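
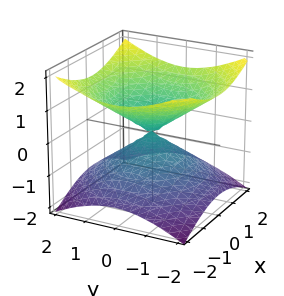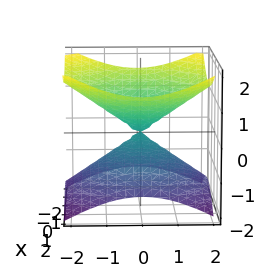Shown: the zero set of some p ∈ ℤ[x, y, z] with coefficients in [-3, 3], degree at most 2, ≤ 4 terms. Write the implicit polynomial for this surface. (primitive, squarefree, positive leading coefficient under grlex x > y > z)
deg p = 2. A double cone through the origin; a quadric.
Symmetries: mirror symmetry z ↦ −z ⇒ only even powers of z; the surface is invariant under rotation about z: p = q(x² + y², z).
Observable constraints: it crosses the z-axis at the gridline z = 0; it crosses the x-axis at the gridline x = 0.
Putting this together gives p.

x^2 + y^2 - 2*z^2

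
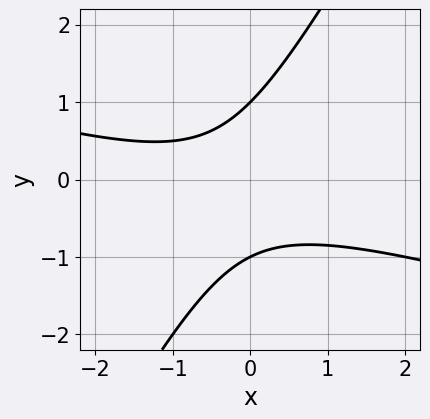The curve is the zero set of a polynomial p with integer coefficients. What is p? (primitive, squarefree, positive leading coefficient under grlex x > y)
x^2 + 3*x*y - 2*y^2 + x + 2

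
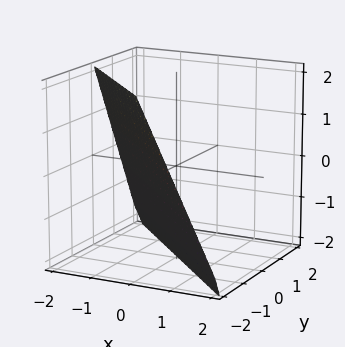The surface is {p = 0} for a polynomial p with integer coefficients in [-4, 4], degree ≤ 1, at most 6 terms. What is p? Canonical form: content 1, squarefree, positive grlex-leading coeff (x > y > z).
2*x + 2*y + z + 2

(a) The degree is 1 — every cross-section is a straight line — this is a plane.
(b) From the axis intercepts and sections: one z-axis crossing is at z = -2; it meets the y-axis at y = -1 (among the integer gridlines); one x-axis crossing is at x = -1.
(c) Together with the visible shape, these determine p as stated.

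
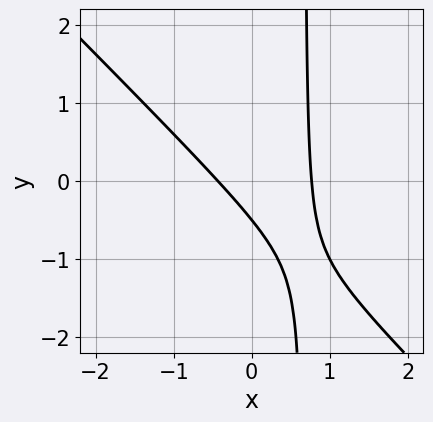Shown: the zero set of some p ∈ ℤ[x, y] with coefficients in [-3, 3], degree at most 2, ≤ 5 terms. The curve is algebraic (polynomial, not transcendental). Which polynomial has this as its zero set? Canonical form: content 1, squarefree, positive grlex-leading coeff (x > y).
3*x^2 + 3*x*y - x - 2*y - 1

First, deg p = 2. No degree-1 curve has this shape.
Finally, matching integer coefficients to the picture gives p.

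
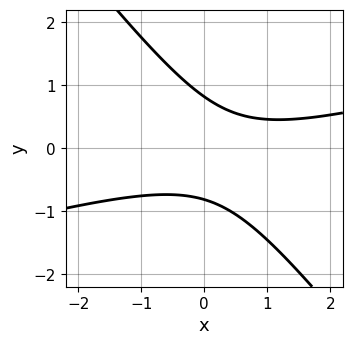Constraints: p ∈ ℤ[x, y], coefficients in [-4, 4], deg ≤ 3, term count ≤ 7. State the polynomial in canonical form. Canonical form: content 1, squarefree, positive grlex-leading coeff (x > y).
x^2 - 3*x*y - 3*y^2 - x + 2

deg p = 2. No degree-1 curve has this shape.
Checking where it meets the axes: the curve avoids every integer x-axis point in the box.
The integer polynomial consistent with all of this is the stated p.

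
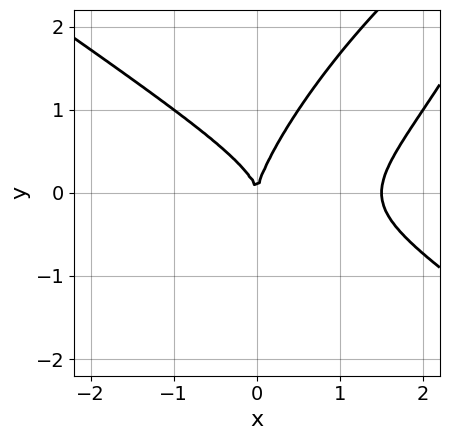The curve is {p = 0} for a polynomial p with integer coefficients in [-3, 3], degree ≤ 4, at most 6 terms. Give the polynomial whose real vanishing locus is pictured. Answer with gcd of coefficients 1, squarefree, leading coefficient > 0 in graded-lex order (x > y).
Degree: no degree-2 curve has this shape, so deg p = 3.
From the visible intercepts: one x-axis crossing is at x = 0; it meets the y-axis at y = 0 (among the integer gridlines).
Putting this together gives p.

2*x^3 - 3*x*y^2 + 2*y^3 - 3*x^2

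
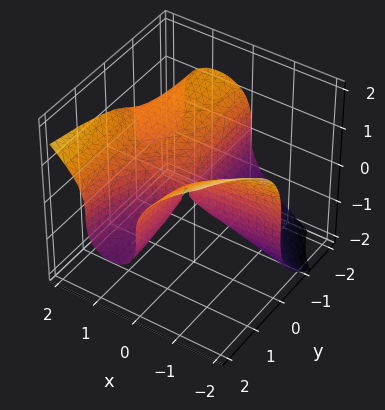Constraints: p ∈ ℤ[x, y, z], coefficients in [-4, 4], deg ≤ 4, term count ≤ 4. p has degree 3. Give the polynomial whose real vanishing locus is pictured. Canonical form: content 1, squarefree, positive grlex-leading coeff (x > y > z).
deg p = 3. A generic line meets the surface in up to 3 points.
From the axis intercepts and sections: every point of the y-axis in the box is on the surface; it meets the z-axis at z = 0 (among the integer gridlines).
Matching integer coefficients to the picture gives p.

2*x^2*y - 2*z^3 - 3*x*y + x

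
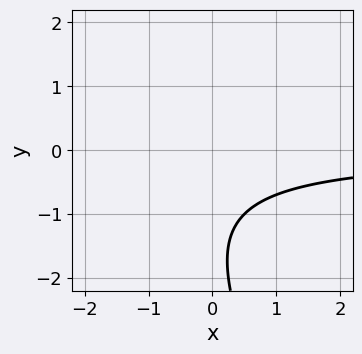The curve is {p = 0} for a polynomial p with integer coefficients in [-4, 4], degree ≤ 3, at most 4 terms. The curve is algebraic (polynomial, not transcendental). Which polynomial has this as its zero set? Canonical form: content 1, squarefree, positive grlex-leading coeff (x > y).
(a) The degree is 2 — no degree-1 curve has this shape.
(b) From the visible intercepts: no y-intercept at any integer in the box; no x-intercept at any integer in the box.
(c) Solving for integer coefficients yields p as stated.

2*x*y + y^2 + 3*y + 3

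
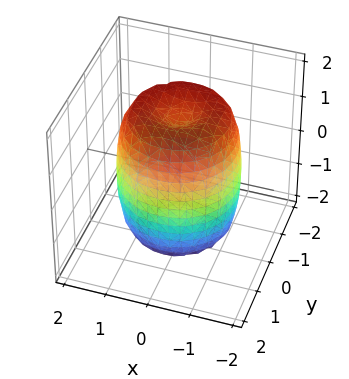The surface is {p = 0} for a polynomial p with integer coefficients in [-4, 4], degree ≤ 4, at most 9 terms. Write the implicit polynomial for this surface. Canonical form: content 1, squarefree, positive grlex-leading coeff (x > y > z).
2*x^4 + 4*x^2*y^2 + 2*y^4 - 3*x^2 - 3*y^2 + z^2 - 2

First, degree: a generic line meets the surface in up to 4 points, so deg p = 4.
Then, symmetries: rotational symmetry about the z-axis ⇒ p depends on x, y only through x² + y².
Then, reading off the gridlines: a circular section at z = 0 has radius between 1 and 2.
Finally, putting this together gives p.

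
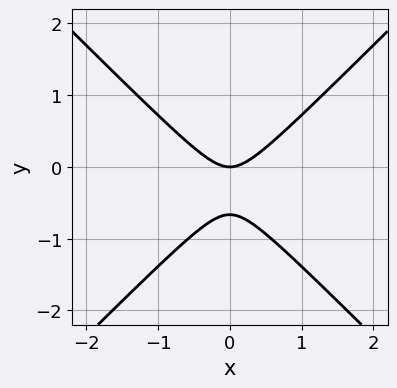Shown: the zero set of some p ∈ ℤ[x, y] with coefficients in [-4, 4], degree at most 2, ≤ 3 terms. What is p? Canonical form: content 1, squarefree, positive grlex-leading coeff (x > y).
1. Degree: the shape is more complex than any degree-1 curve, so deg p = 2.
2. Symmetries: the x ↦ −x reflection is a symmetry, so x appears only in even powers.
3. From the visible intercepts: it crosses the y-axis at the gridline y = 0; it meets the x-axis at x = 0 (among the integer gridlines).
4. Assembling these constraints gives the stated polynomial.

3*x^2 - 3*y^2 - 2*y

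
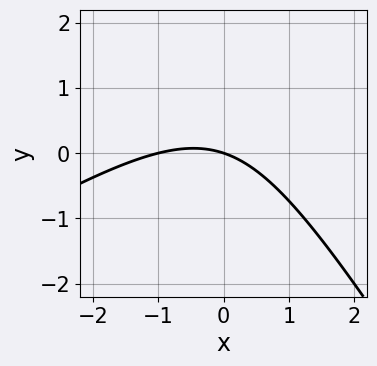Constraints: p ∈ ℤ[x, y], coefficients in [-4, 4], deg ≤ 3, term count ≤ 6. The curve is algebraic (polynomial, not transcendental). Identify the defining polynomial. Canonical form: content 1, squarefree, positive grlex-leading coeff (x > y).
1. Degree: no degree-1 curve has this shape, so deg p = 2.
2. From the visible intercepts: among the integer gridlines, it crosses the x-axis at x ∈ {-1, 0}; one y-axis crossing is at y = 0.
3. Together with the visible shape, these determine p as stated.

x^2 - x*y - y^2 + x + 3*y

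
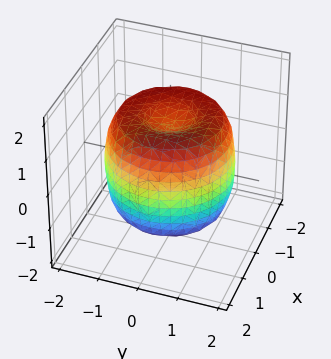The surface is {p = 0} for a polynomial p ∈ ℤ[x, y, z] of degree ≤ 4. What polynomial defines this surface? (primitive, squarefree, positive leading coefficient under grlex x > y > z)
1. Degree: the shape is more complex than any degree-3 surface, so deg p = 4.
2. Symmetry: every cross-section ⟂ z is a circle, so x, y appear only via x² + y².
3. Against the integer gridlines: a circular section at z = 1 has radius between 1 and 2; the z-axis gridline crossings are at z ∈ {-1, 1}.
4. Solving for integer coefficients yields p as stated.

x^4 + 2*x^2*y^2 + y^4 - 2*x^2 - 2*y^2 + z^2 - 1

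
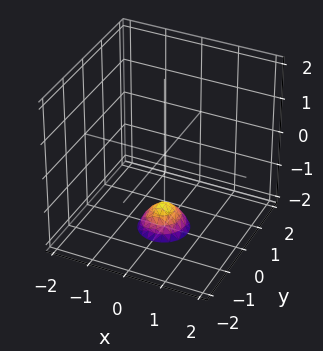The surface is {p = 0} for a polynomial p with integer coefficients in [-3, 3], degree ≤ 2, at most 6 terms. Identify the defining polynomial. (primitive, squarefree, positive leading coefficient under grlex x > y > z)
3*x^2 + 3*y^2 + 2*z + 3

(a) deg p = 2.
(b) By symmetry, the surface is invariant under rotation about z: p = q(x² + y², z).
(c) Observable constraints: no x-intercept at any integer in the box; a circular section at z = -2 has radius between 0 and 1; it misses every integer gridline on the y-axis.
(d) Matching integer coefficients to the picture gives p.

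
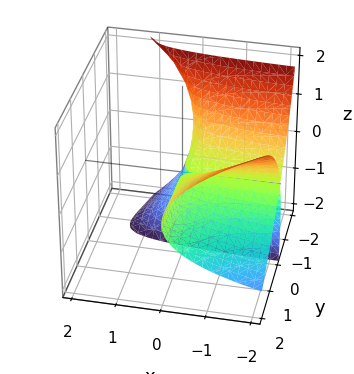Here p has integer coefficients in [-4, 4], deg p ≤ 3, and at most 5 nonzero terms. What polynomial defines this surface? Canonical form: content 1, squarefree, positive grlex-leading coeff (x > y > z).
3*x*y^2 + 2*x*y*z + 3*y*z^2 + z^3 + 3*z^2

(a) The degree is 3 — no degree-2 surface has this shape.
(b) Checking where it meets the axes: the visible x-axis segment lies entirely on the surface; every point of the y-axis in the box is on the surface.
(c) The integer polynomial consistent with all of this is the stated p.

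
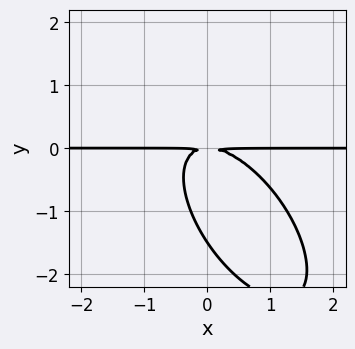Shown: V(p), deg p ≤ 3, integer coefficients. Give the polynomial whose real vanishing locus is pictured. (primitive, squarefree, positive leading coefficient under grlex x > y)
3*x^2*y + 3*x*y^2 + 2*y^3 + 3*y^2

First, degree: the shape is more complex than any degree-2 curve, so deg p = 3.
Then, from the axis intercepts and sections: every point of the x-axis in the box is on the curve.
Finally, putting this together gives p.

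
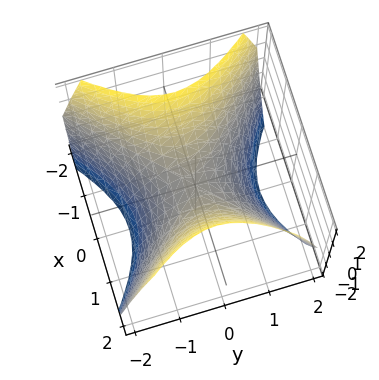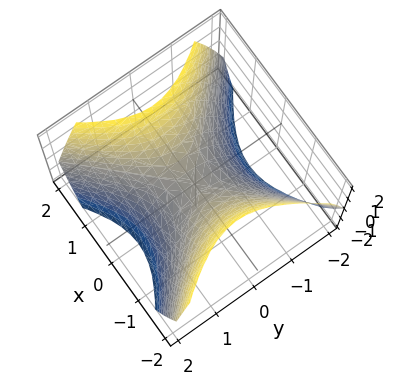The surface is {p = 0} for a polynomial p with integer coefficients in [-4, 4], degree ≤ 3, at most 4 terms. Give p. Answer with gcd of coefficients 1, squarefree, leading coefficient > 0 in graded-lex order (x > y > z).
deg p = 2. A hyperbolic paraboloid; a quadric.
Symmetries: the x ↦ −x reflection is a symmetry, so x appears only in even powers; the y ↦ −y reflection is a symmetry, so y appears only in even powers.
Against the integer gridlines: it meets the x-axis at x = 0 (among the integer gridlines); it meets the y-axis at y = 0 (among the integer gridlines); it meets the z-axis at z = 0 (among the integer gridlines).
Assembling these constraints gives the stated polynomial.

x^2 - y^2 - z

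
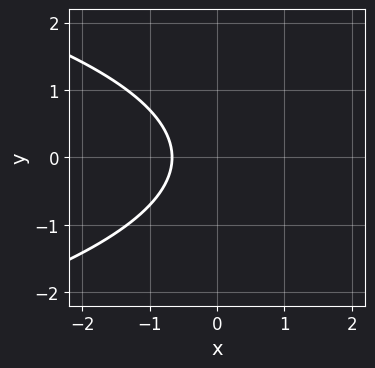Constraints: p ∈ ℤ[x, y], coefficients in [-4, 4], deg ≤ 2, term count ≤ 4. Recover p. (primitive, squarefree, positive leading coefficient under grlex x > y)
(a) Degree: the shape is more complex than any degree-1 curve, so deg p = 2.
(b) Symmetries: the y ↦ −y reflection is a symmetry, so y appears only in even powers.
(c) From the axis intercepts and sections: no y-intercept at any integer in the box.
(d) The integer polynomial consistent with all of this is the stated p.

2*y^2 + 3*x + 2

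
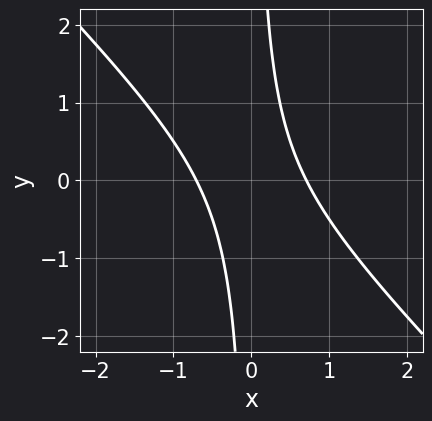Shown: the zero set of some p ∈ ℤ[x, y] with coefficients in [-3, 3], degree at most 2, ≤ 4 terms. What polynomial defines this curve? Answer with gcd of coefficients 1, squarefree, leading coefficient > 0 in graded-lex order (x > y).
2*x^2 + 2*x*y - 1

1. deg p = 2.
2. Against the integer gridlines: it misses every integer gridline on the y-axis.
3. Solving for integer coefficients yields p as stated.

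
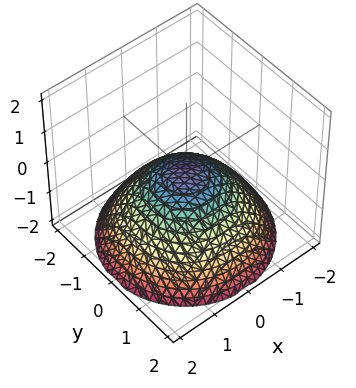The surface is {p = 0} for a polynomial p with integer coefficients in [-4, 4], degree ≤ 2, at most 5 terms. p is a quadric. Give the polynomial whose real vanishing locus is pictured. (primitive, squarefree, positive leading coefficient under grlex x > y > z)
1. Degree: a single bowl opening along one axis; a quadric, so deg p = 2.
2. By symmetry, the surface is invariant under rotation about z: p = q(x² + y², z).
3. Checking where it meets the axes: it meets the y-axis at y = 0 (among the integer gridlines); one z-axis crossing is at z = 0; a circular section at z = -1 has radius between 1 and 2; it crosses the x-axis at the gridline x = 0.
4. Assembling these constraints gives the stated polynomial.

x^2 + y^2 + 2*z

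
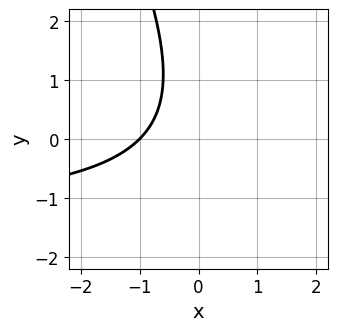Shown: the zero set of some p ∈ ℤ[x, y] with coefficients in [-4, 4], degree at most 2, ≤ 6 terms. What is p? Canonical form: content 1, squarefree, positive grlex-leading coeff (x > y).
Degree: a generic line meets the curve in up to 2 points, so deg p = 2.
Observable constraints: one x-axis crossing is at x = -1; the curve avoids every integer y-axis point in the box.
Solving for integer coefficients yields p as stated.

2*x*y + y^2 + 3*x - y + 3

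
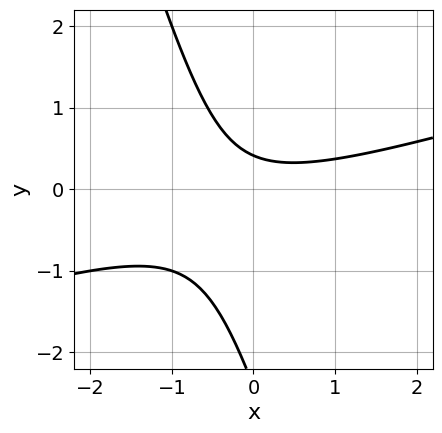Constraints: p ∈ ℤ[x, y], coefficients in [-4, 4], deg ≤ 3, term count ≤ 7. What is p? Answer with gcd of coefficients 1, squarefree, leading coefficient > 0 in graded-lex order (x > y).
1. The degree is 2 — no degree-1 curve has this shape.
2. From the axis intercepts and sections: it misses every integer gridline on the x-axis.
3. These observations pin down the coefficients.

x^2 - 3*x*y - y^2 - 2*y + 1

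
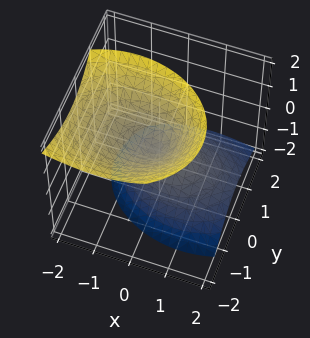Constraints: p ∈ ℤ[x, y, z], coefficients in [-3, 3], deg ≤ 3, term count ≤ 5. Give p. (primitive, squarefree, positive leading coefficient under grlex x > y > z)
2*x^2 + 2*x*z + 3*y^2 + 2*y*z - 2*z^2

(a) I count 2 distinct pieces.
(b) Degree: the shape is more complex than any degree-1 surface, so deg p = 2.
(c) From the visible intercepts: it crosses the x-axis at the gridline x = 0; one z-axis crossing is at z = 0.
(d) Solving for integer coefficients yields p as stated.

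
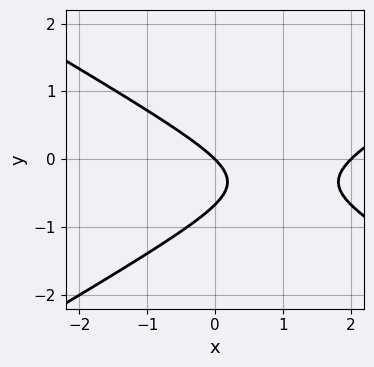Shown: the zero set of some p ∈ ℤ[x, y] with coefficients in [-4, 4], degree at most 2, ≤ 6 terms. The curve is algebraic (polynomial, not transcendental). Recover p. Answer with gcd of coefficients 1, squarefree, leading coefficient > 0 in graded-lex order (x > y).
x^2 - 3*y^2 - 2*x - 2*y

1. Degree: the shape is more complex than any degree-1 curve, so deg p = 2.
2. From the axis intercepts and sections: one y-axis crossing is at y = 0; the x-axis gridline crossings are at x ∈ {0, 2}.
3. Fitting integer coefficients to these (and the overall shape) gives p.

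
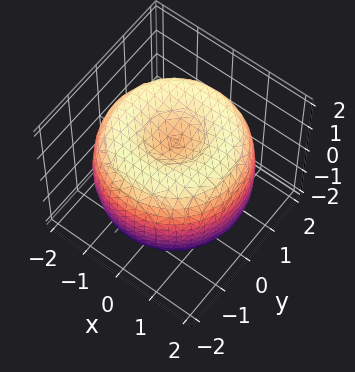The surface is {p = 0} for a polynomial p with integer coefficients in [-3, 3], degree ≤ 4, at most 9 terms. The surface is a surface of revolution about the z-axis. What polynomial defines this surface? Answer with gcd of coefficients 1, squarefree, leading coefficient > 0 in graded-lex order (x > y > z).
x^4 + 2*x^2*y^2 + y^4 - 3*x^2 - 3*y^2 + 2*z^2 - 2

The degree is 4 — a generic line meets the surface in up to 4 points.
By symmetry, the surface is invariant under rotation about z: p = q(x² + y², z).
Against the integer gridlines: the z-axis gridline crossings are at z ∈ {-1, 1}; a circular section at z = 0 has radius between 1 and 2.
Solving for integer coefficients yields p as stated.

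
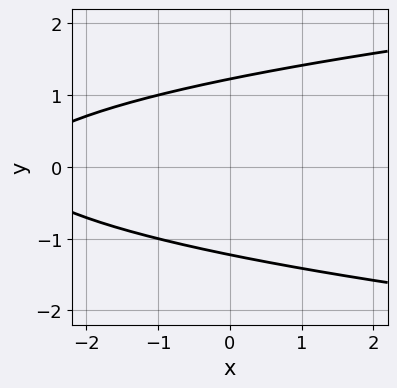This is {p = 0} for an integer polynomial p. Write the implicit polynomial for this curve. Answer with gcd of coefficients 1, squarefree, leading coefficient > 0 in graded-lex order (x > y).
(a) deg p = 2. No degree-1 curve has this shape.
(b) Symmetries: the y ↦ −y reflection is a symmetry, so y appears only in even powers.
(c) Observable constraints: the curve avoids every integer x-axis point in the box.
(d) Solving for integer coefficients yields p as stated.

2*y^2 - x - 3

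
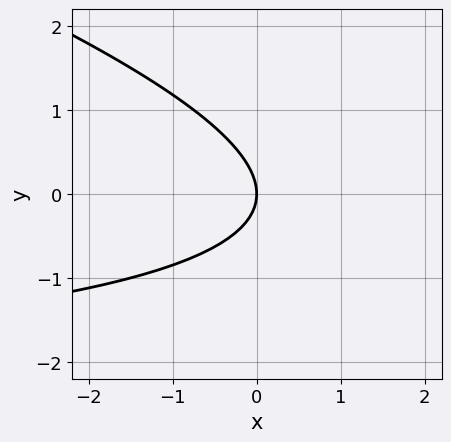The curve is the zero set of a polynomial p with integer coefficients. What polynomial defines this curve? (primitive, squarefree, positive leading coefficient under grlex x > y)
(a) deg p = 2. The shape is more complex than any degree-1 curve.
(b) Observable constraints: it meets the x-axis at x = 0 (among the integer gridlines); it crosses the y-axis at the gridline y = 0.
(c) The integer polynomial consistent with all of this is the stated p.

x*y + 3*y^2 + 3*x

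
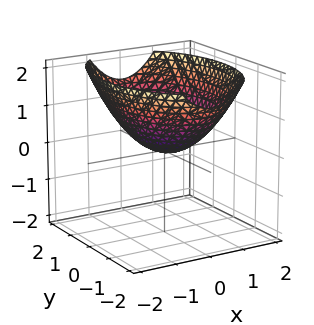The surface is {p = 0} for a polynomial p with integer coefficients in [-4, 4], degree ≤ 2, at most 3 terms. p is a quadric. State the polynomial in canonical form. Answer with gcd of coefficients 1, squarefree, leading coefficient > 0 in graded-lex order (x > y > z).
2*x^2 + y^2 - 3*z

Degree: a single bowl opening along one axis; a quadric, so deg p = 2.
Symmetries: the x ↦ −x reflection is a symmetry, so x appears only in even powers; mirror symmetry y ↦ −y ⇒ only even powers of y.
Observable constraints: one z-axis crossing is at z = 0; it meets the y-axis at y = 0 (among the integer gridlines); it meets the x-axis at x = 0 (among the integer gridlines).
Putting this together gives p.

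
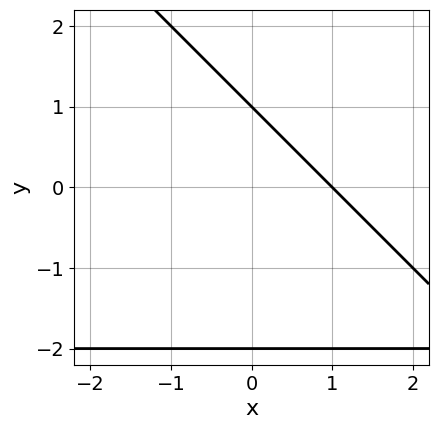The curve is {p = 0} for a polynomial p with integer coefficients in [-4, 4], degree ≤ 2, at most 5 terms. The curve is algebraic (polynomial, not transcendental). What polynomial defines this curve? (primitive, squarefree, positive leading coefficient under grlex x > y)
x*y + y^2 + 2*x + y - 2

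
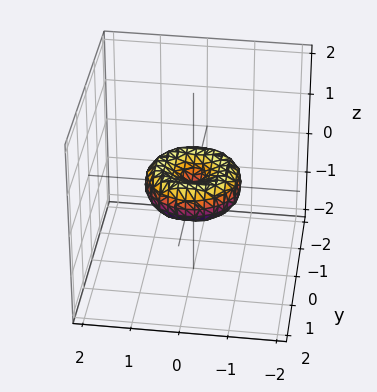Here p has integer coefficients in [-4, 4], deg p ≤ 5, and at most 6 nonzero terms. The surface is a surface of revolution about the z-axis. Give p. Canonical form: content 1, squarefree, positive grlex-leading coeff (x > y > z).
2*x^4 + 4*x^2*y^2 + 2*y^4 - 2*x^2 - 2*y^2 + 3*z^2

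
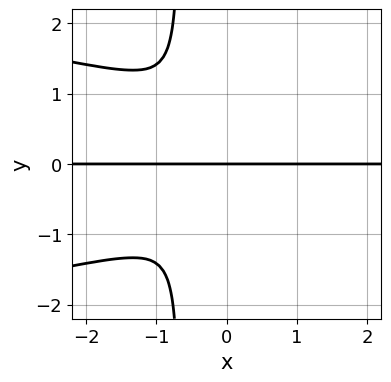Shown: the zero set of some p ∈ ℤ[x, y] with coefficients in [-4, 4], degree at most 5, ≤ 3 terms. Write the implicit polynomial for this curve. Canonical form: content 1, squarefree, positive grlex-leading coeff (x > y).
3*x*y^3 + 2*x^2*y + 2*y^3

First, degree: a generic line meets the curve in up to 4 points, so deg p = 4.
Next, against the integer gridlines: every point of the x-axis in the box is on the curve; one y-axis crossing is at y = 0.
Finally, the integer polynomial consistent with all of this is the stated p.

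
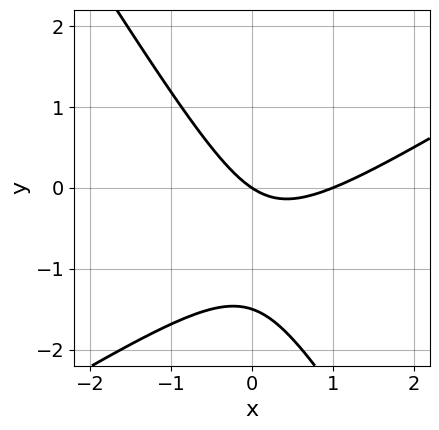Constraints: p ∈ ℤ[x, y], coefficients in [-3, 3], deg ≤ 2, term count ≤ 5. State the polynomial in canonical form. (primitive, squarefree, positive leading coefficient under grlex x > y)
2*x^2 - 2*x*y - 2*y^2 - 2*x - 3*y

(a) deg p = 2. A generic line meets the curve in up to 2 points.
(b) Reading off the gridlines: among the integer gridlines, it crosses the x-axis at x ∈ {0, 1}; one y-axis crossing is at y = 0.
(c) Matching integer coefficients to the picture gives p.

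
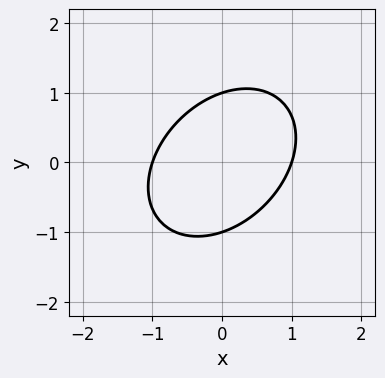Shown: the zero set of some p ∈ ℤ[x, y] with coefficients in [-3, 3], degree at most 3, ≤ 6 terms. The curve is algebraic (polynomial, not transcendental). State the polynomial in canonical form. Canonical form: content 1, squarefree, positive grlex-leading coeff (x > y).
3*x^2 - 2*x*y + 3*y^2 - 3

First, the degree is 2 — a generic line meets the curve in up to 2 points.
Next, observable constraints: among the integer gridlines, it crosses the x-axis at x ∈ {-1, 1}; among the integer gridlines, it crosses the y-axis at y ∈ {-1, 1}.
Finally, together with the visible shape, these determine p as stated.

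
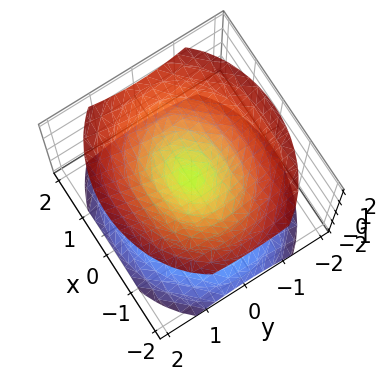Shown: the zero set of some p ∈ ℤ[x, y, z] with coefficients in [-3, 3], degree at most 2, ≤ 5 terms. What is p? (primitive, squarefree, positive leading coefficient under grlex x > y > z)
The picture has 2 separate pieces. They look like related sheets of one shape, so recover p as a whole.
deg p = 2. Two nappes meeting at a single point; a quadric.
Symmetries: the x ↦ −x reflection is a symmetry, so x appears only in even powers; the z ↦ −z reflection is a symmetry, so z appears only in even powers; mirror symmetry y ↦ −y ⇒ only even powers of y.
Observable constraints: it crosses the z-axis at the gridline z = 0; it meets the x-axis at x = 0 (among the integer gridlines).
Matching integer coefficients to the picture gives p.

2*x^2 + 3*y^2 - 3*z^2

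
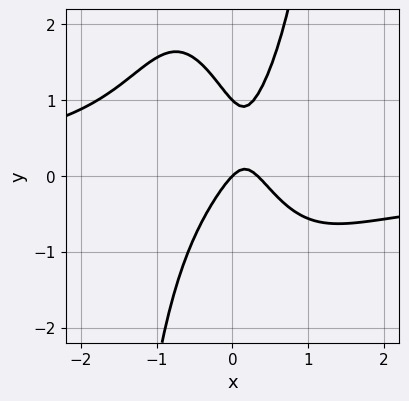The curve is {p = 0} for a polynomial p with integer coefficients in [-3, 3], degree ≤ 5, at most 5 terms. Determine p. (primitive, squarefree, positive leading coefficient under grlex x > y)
deg p = 4.
Checking where it meets the axes: one x-axis crossing is at x = 0; among the integer gridlines, it crosses the y-axis at y ∈ {0, 1}.
Together with the visible shape, these determine p as stated.

2*x^3*y + 3*x^2 - y^2 - x + y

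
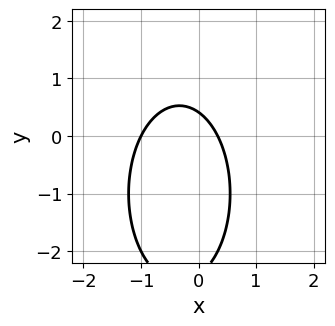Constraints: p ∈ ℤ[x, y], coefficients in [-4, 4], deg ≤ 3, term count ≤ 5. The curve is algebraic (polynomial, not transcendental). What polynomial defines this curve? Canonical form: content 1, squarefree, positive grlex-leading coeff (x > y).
3*x^2 + y^2 + 2*x + 2*y - 1

1. deg p = 2.
2. Observable constraints: it crosses the x-axis at the gridline x = -1.
3. Together with the visible shape, these determine p as stated.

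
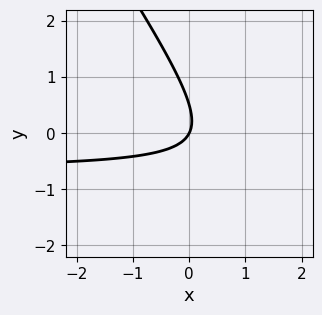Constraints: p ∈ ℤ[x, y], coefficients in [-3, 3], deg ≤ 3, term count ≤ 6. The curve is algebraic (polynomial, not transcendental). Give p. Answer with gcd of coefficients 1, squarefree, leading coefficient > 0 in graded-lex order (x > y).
3*x*y + 2*y^2 + 2*x - y

First, deg p = 2. No degree-1 curve has this shape.
Next, from the visible intercepts: one x-axis crossing is at x = 0; one y-axis crossing is at y = 0.
Finally, the integer polynomial consistent with all of this is the stated p.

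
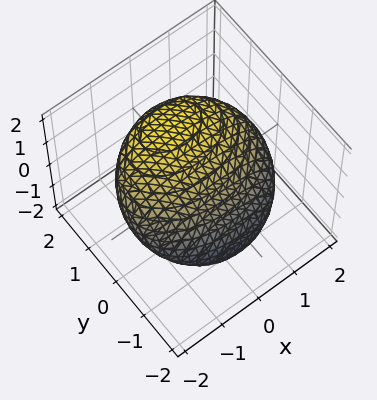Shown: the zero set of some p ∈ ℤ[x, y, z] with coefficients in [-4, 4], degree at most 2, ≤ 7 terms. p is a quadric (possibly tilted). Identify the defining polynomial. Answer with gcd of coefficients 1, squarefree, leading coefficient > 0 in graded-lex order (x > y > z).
x^2 + 2*y^2 - 3*y*z + 3*z^2 - 3

The degree is 2 — no degree-1 surface has this shape.
Reading off the gridlines: among the integer gridlines, it crosses the z-axis at z ∈ {-1, 1}.
Matching integer coefficients to the picture gives p.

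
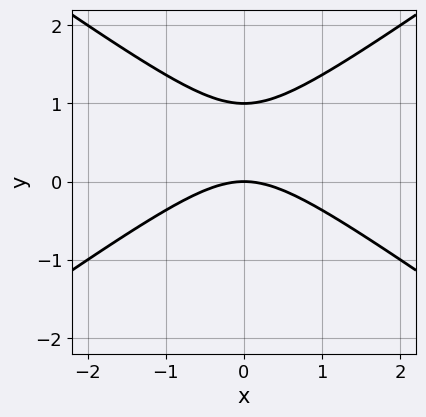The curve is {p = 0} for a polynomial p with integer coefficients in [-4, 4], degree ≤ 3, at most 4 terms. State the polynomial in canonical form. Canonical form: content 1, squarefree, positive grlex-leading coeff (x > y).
Degree: the shape is more complex than any degree-1 curve, so deg p = 2.
Symmetries: the x ↦ −x reflection is a symmetry, so x appears only in even powers.
From the visible intercepts: one x-axis crossing is at x = 0; the y-axis gridline crossings are at y ∈ {0, 1}.
Solving for integer coefficients yields p as stated.

x^2 - 2*y^2 + 2*y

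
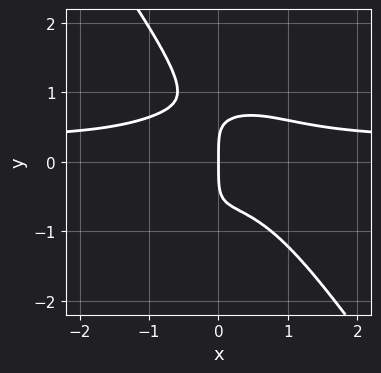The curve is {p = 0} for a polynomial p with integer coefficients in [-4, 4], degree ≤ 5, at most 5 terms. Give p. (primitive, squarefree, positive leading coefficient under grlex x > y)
3*x^3*y + y^4 - x^3 + 3*x*y^2 - 2*x

(a) The degree is 4 — a generic line meets the curve in up to 4 points.
(b) Reading off the gridlines: one x-axis crossing is at x = 0; it meets the y-axis at y = 0 (among the integer gridlines).
(c) Fitting integer coefficients to these (and the overall shape) gives p.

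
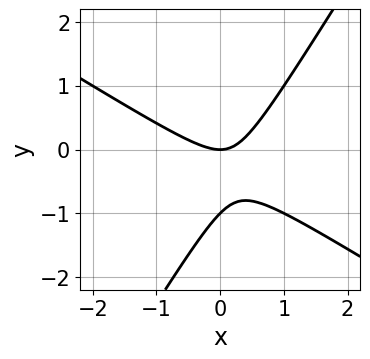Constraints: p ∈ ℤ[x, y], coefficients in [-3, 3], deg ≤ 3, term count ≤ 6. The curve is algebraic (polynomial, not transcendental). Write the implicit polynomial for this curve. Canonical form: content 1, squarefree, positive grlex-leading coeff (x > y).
Degree: no degree-1 curve has this shape, so deg p = 2.
Observable constraints: one x-axis crossing is at x = 0; the y-axis gridline crossings are at y ∈ {-1, 0}.
Together with the visible shape, these determine p as stated.

x^2 + x*y - y^2 - y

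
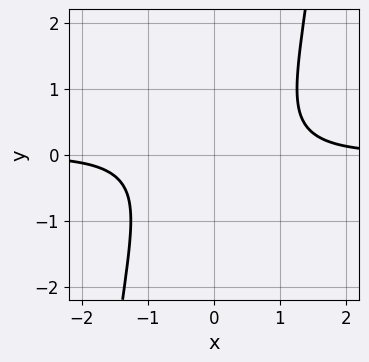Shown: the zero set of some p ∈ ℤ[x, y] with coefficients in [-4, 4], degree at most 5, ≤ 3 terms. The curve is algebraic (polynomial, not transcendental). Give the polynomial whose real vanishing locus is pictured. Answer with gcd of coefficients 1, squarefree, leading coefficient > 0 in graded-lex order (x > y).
Degree: the shape is more complex than any degree-3 curve, so deg p = 4.
Checking where it meets the axes: no x-intercept at any integer in the box; it misses every integer gridline on the y-axis.
Matching integer coefficients to the picture gives p.

x^3*y - y^2 - 1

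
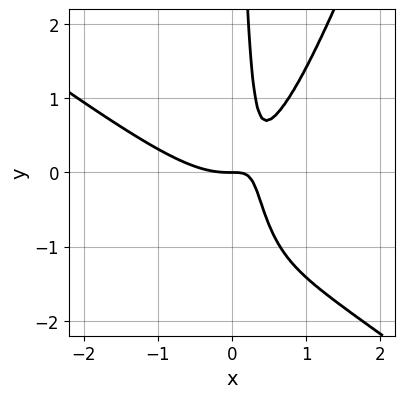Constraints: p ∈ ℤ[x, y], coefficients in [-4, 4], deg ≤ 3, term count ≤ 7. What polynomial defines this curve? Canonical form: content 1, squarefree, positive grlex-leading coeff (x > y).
First, degree: no degree-2 curve has this shape, so deg p = 3.
Then, against the integer gridlines: it crosses the x-axis at the gridline x = 0; it crosses the y-axis at the gridline y = 0.
Finally, the integer polynomial consistent with all of this is the stated p.

2*x^3 + 2*x^2*y - x*y^2 - 3*x*y + y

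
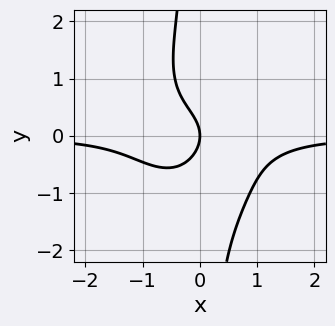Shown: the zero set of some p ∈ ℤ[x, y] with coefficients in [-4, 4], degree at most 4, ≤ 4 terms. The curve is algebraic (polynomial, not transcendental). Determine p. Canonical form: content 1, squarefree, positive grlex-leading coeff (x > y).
3*x^3*y + 2*x*y^3 + 2*y^2 + 2*x

1. Degree: the shape is more complex than any degree-3 curve, so deg p = 4.
2. From the visible intercepts: it crosses the y-axis at the gridline y = 0; it meets the x-axis at x = 0 (among the integer gridlines).
3. Solving for integer coefficients yields p as stated.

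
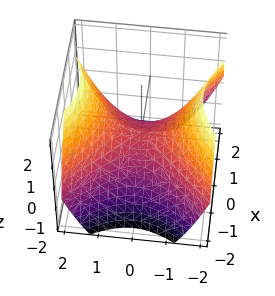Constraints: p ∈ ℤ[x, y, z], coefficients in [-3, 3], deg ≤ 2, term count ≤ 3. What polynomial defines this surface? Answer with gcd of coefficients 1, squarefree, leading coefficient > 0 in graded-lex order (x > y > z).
2*x^2 - 2*y^2 + 3*z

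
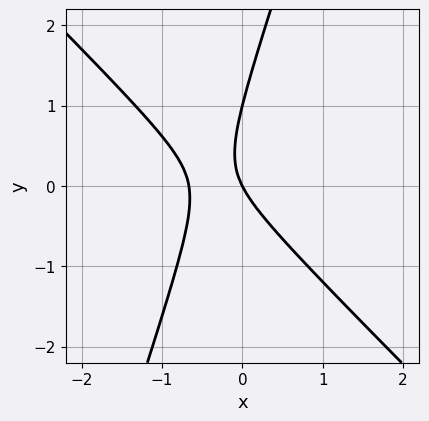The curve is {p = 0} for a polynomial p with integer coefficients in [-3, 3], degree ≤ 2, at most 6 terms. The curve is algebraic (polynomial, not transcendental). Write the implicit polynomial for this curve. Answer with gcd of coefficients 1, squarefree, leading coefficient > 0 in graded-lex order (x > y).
Degree: a generic line meets the curve in up to 2 points, so deg p = 2.
Observable constraints: the y-axis gridline crossings are at y ∈ {0, 1}; it meets the x-axis at x = 0 (among the integer gridlines).
The integer polynomial consistent with all of this is the stated p.

3*x^2 + 2*x*y - y^2 + 2*x + y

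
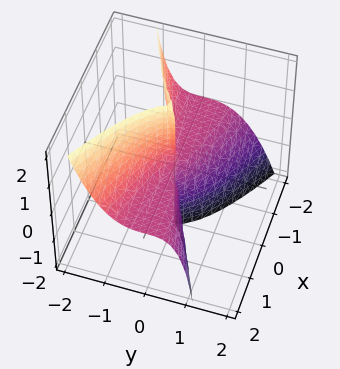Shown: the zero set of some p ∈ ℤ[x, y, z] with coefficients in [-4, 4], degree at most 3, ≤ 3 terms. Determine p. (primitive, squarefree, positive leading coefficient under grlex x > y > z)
x^2*z - x*y*z + 3*y^3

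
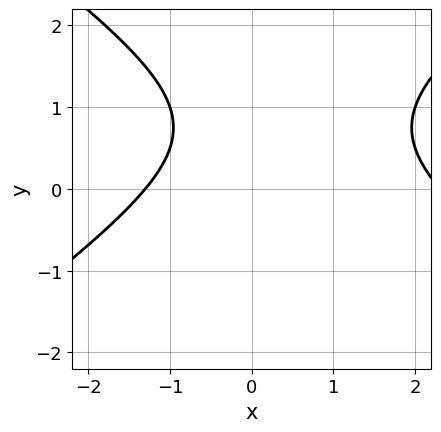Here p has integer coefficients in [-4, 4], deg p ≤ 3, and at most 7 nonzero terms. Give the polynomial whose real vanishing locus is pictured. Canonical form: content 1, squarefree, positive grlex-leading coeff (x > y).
x^2 - 2*y^2 - x + 3*y - 3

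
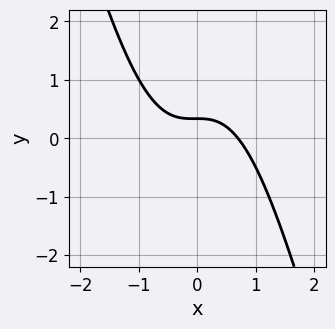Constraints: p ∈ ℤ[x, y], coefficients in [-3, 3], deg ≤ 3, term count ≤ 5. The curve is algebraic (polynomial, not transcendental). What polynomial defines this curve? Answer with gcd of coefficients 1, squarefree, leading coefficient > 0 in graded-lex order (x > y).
3*x^3 + x^2*y + 3*y - 1

1. deg p = 3.
2. Putting this together gives p.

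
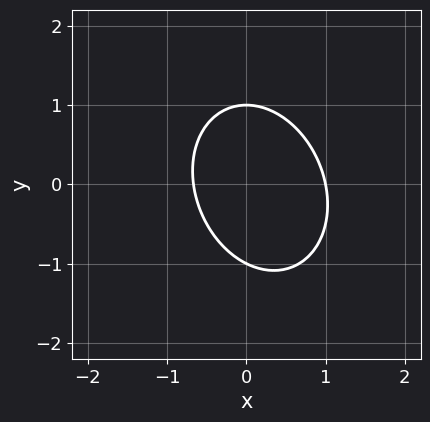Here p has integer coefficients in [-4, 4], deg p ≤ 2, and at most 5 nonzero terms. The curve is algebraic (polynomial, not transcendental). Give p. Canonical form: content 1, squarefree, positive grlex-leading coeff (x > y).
3*x^2 + x*y + 2*y^2 - x - 2

First, the degree is 2 — the shape is more complex than any degree-1 curve.
Next, from the axis intercepts and sections: it meets the x-axis at x = 1 (among the integer gridlines); among the integer gridlines, it crosses the y-axis at y ∈ {-1, 1}.
Finally, these observations pin down the coefficients.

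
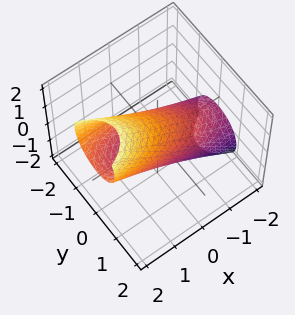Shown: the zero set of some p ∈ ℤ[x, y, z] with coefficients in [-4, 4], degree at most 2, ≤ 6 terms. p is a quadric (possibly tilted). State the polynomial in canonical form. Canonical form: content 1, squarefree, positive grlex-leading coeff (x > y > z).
The degree is 2 — the shape is more complex than any degree-1 surface.
From the visible intercepts: the z-axis gridline crossings are at z ∈ {-1, 1}.
Fitting integer coefficients to these (and the overall shape) gives p.

x^2 - 3*x*z + 3*y^2 + 2*z^2 - 2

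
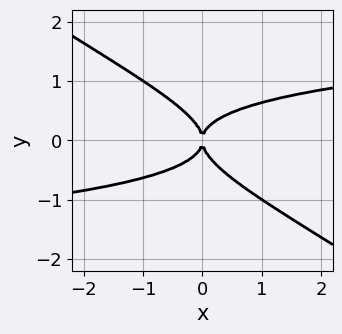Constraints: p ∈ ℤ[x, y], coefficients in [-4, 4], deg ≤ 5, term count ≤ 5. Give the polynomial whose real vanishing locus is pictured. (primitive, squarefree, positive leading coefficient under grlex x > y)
2*x*y^3 + 3*y^4 - x^2

1. The degree is 4 — a generic line meets the curve in up to 4 points.
2. Reading off the gridlines: one x-axis crossing is at x = 0; it crosses the y-axis at the gridline y = 0.
3. Fitting integer coefficients to these (and the overall shape) gives p.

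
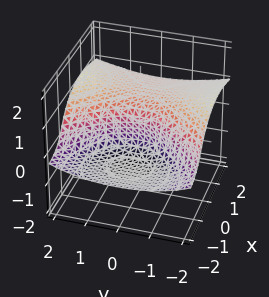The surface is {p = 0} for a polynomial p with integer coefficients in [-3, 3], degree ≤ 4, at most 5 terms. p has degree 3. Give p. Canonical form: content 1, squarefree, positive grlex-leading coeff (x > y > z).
First, deg p = 3.
Then, observable constraints: one z-axis crossing is at z = 0; it meets the x-axis at x = 0 (among the integer gridlines).
Finally, fitting integer coefficients to these (and the overall shape) gives p.

2*x^2*z + 3*z^3 - y^2 - 3*x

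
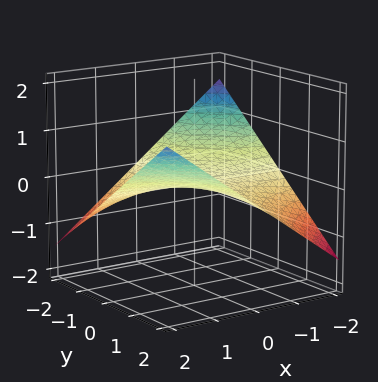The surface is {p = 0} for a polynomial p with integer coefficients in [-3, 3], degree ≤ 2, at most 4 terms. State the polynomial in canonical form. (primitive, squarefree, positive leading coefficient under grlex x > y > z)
(a) Degree: a saddle surface; a quadric, so deg p = 2.
(b) From the axis intercepts and sections: the visible x-axis segment lies entirely on the surface; it crosses the z-axis at the gridline z = 0; the visible y-axis segment lies entirely on the surface.
(c) Matching integer coefficients to the picture gives p.

x*y - 3*z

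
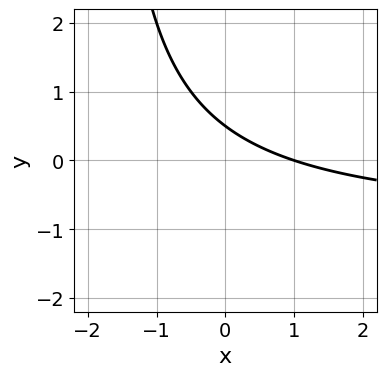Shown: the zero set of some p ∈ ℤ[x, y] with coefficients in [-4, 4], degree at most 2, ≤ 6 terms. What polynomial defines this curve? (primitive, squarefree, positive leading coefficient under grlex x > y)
The degree is 2 — no degree-1 curve has this shape.
Reading off the gridlines: it meets the x-axis at x = 1 (among the integer gridlines).
These observations pin down the coefficients.

x*y + x + 2*y - 1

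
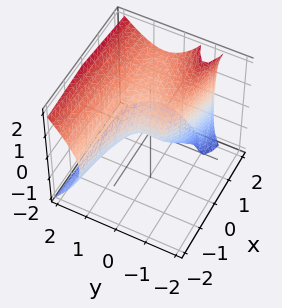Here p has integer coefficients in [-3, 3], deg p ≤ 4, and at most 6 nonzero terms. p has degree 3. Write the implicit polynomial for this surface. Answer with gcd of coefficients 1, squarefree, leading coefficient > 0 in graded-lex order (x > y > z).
(a) deg p = 3.
(b) Against the integer gridlines: it meets the y-axis at y = 0 (among the integer gridlines); one z-axis crossing is at z = 0; one x-axis crossing is at x = 0.
(c) Matching integer coefficients to the picture gives p.

3*y^3 - 2*y*z^2 - 2*z^2 + 2*x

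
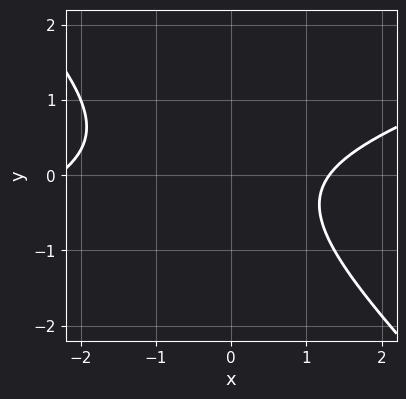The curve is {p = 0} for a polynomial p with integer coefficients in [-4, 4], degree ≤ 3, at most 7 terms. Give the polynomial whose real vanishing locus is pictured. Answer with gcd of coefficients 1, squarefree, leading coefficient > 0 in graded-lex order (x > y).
x^2 - 2*x*y - 3*y^2 + x - 3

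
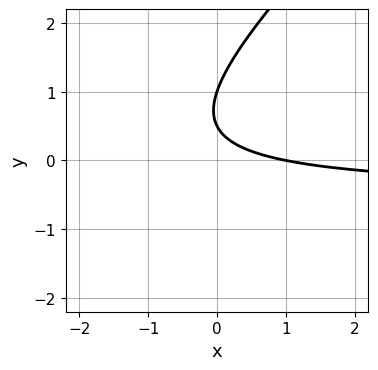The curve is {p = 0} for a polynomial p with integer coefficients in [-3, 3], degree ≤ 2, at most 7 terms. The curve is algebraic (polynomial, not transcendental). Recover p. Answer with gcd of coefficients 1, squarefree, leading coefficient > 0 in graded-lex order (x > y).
2*x*y - 2*y^2 + x + 3*y - 1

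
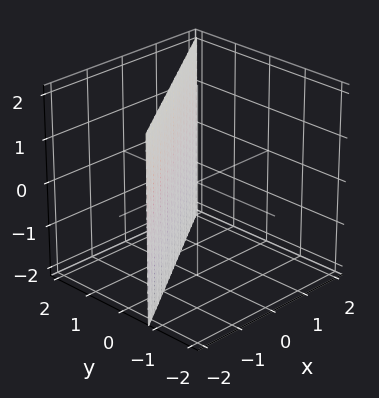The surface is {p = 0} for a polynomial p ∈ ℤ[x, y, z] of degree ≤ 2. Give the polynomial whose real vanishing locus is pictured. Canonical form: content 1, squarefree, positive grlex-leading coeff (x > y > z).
2*x - 3*y + 2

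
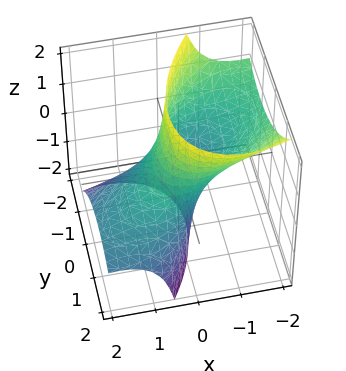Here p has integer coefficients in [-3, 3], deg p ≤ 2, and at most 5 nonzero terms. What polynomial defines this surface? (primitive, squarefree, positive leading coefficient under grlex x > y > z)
deg p = 2.
From the axis intercepts and sections: the x-axis gridline crossings are at x ∈ {-1, 1}; the y-axis gridline crossings are at y ∈ {-1, 1}.
These observations pin down the coefficients.

x^2 - x*y + 2*x*z + y^2 - 1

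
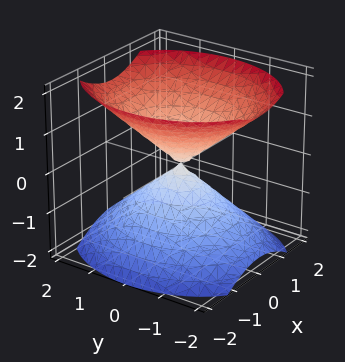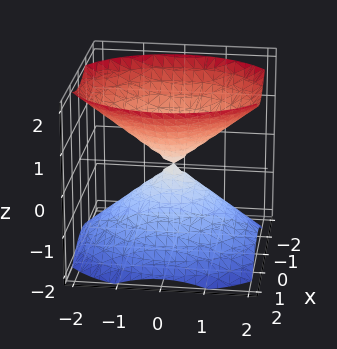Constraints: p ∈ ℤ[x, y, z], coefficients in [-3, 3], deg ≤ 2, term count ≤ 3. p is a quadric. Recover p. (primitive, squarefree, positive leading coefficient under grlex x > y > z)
3*x^2 + 2*y^2 - 3*z^2

First, there are 2 components. Treating them together as one polynomial.
Then, the degree is 2 — two nappes meeting at a single point; a quadric.
Then, symmetries: mirror symmetry z ↦ −z ⇒ only even powers of z; the x ↦ −x reflection is a symmetry, so x appears only in even powers; it's symmetric under y → −y, forcing even powers of y.
Then, observable constraints: it crosses the x-axis at the gridline x = 0; it crosses the y-axis at the gridline y = 0.
Finally, fitting integer coefficients to these (and the overall shape) gives p.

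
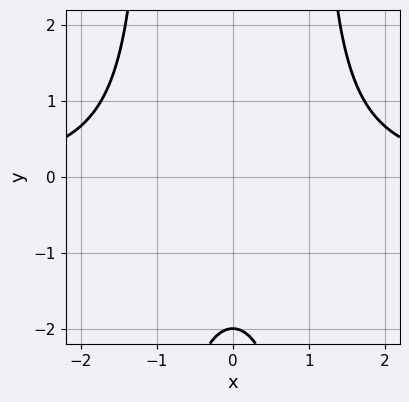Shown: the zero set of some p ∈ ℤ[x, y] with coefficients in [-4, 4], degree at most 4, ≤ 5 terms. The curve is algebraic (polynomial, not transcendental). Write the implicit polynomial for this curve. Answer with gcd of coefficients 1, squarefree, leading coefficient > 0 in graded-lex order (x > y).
1. The degree is 3 — no degree-2 curve has this shape.
2. Symmetries: mirror symmetry x ↦ −x ⇒ only even powers of x.
3. Reading off the gridlines: it misses every integer gridline on the x-axis; it crosses the y-axis at the gridline y = -2.
4. Matching integer coefficients to the picture gives p.

x^2*y - y - 2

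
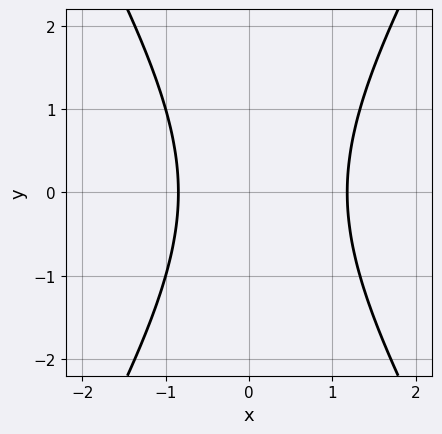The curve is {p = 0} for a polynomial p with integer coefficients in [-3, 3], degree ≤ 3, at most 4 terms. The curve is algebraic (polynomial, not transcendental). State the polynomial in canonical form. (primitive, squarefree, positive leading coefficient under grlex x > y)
3*x^2 - y^2 - x - 3

The degree is 2 — the shape is more complex than any degree-1 curve.
Symmetries: it's symmetric under y → −y, forcing even powers of y.
From the axis intercepts and sections: no y-intercept at any integer in the box.
Putting this together gives p.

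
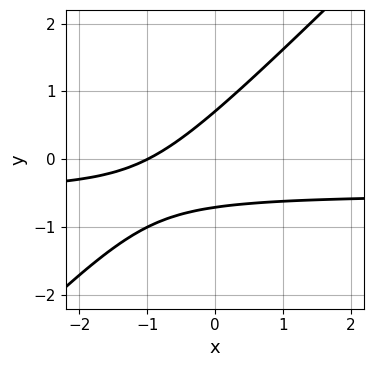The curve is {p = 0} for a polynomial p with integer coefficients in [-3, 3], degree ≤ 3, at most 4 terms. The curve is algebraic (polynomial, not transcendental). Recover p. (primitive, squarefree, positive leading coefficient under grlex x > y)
2*x*y - 2*y^2 + x + 1

1. Degree: the shape is more complex than any degree-1 curve, so deg p = 2.
2. Against the integer gridlines: one x-axis crossing is at x = -1.
3. Assembling these constraints gives the stated polynomial.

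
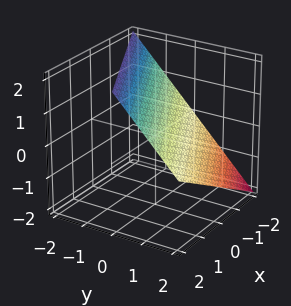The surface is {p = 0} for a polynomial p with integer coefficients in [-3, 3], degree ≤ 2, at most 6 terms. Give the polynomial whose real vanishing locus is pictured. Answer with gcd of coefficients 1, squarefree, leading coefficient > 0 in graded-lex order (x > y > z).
x - 2*y - 2*z + 2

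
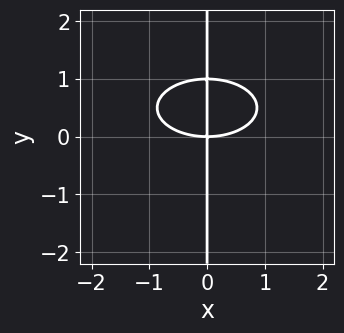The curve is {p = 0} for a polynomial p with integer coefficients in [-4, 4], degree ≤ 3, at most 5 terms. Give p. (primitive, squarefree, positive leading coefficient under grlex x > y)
x^3 + 3*x*y^2 - 3*x*y

The degree is 3 — the shape is more complex than any degree-2 curve.
From the visible intercepts: it crosses the x-axis at the gridline x = 0; every point of the y-axis in the box is on the curve.
These observations pin down the coefficients.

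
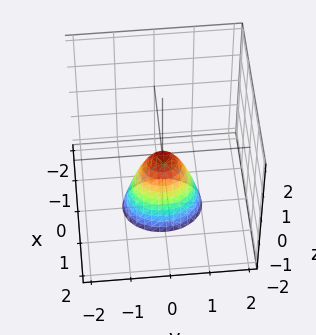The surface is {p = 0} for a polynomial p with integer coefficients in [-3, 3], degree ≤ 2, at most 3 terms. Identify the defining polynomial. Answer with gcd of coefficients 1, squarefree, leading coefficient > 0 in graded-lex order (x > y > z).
1. Degree: a single bowl opening along one axis; a quadric, so deg p = 2.
2. Symmetries: mirror symmetry y ↦ −y ⇒ only even powers of y; mirror symmetry x ↦ −x ⇒ only even powers of x.
3. Checking where it meets the axes: it crosses the y-axis at the gridline y = 0; it crosses the x-axis at the gridline x = 0; it meets the z-axis at z = 0 (among the integer gridlines).
4. Assembling these constraints gives the stated polynomial.

3*x^2 + 2*y^2 + z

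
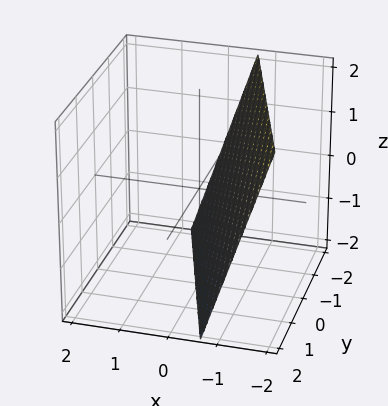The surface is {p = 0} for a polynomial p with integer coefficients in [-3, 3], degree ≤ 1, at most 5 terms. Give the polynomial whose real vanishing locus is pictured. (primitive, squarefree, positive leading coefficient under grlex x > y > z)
3*x + y + z + 2

Degree: every cross-section is a straight line — this is a plane, so deg p = 1.
From the axis intercepts and sections: one y-axis crossing is at y = -2; it meets the z-axis at z = -2 (among the integer gridlines).
Fitting integer coefficients to these (and the overall shape) gives p.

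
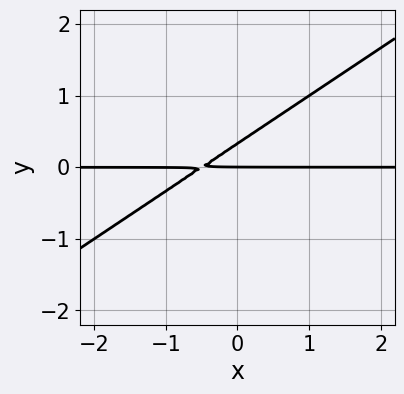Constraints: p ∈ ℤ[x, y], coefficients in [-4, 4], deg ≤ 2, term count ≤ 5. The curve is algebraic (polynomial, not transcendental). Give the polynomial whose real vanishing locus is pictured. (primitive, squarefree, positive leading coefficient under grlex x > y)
(a) The degree is 2 — the shape is more complex than any degree-1 curve.
(b) Against the integer gridlines: every point of the x-axis in the box is on the curve; it meets the y-axis at y = 0 (among the integer gridlines).
(c) Putting this together gives p.

2*x*y - 3*y^2 + y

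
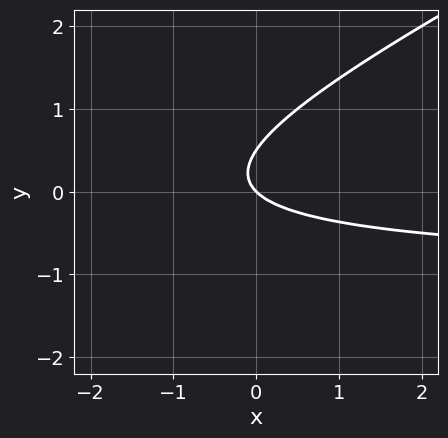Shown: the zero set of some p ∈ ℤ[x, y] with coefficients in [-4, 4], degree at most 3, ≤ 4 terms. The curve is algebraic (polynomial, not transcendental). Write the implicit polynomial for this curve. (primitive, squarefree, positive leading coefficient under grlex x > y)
x*y - 2*y^2 + x + y

1. The degree is 2 — the shape is more complex than any degree-1 curve.
2. From the axis intercepts and sections: it meets the x-axis at x = 0 (among the integer gridlines); one y-axis crossing is at y = 0.
3. Assembling these constraints gives the stated polynomial.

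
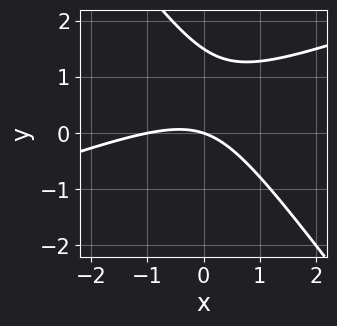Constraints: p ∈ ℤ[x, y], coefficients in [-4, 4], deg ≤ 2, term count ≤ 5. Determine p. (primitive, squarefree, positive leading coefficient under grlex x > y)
x^2 - 2*x*y - 2*y^2 + x + 3*y

Degree: the shape is more complex than any degree-1 curve, so deg p = 2.
Checking where it meets the axes: it meets the y-axis at y = 0 (among the integer gridlines); among the integer gridlines, it crosses the x-axis at x ∈ {-1, 0}.
Fitting integer coefficients to these (and the overall shape) gives p.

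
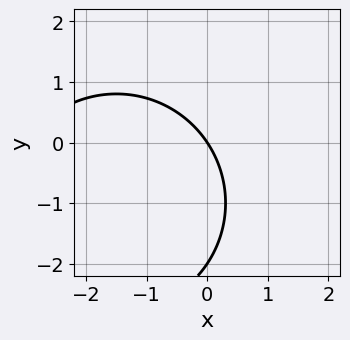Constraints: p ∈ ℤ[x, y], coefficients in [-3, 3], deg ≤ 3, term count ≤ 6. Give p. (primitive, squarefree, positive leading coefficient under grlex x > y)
x^2 + y^2 + 3*x + 2*y

1. The degree is 2 — a generic line meets the curve in up to 2 points.
2. Reading off the gridlines: it crosses the x-axis at the gridline x = 0; the y-axis gridline crossings are at y ∈ {-2, 0}.
3. The integer polynomial consistent with all of this is the stated p.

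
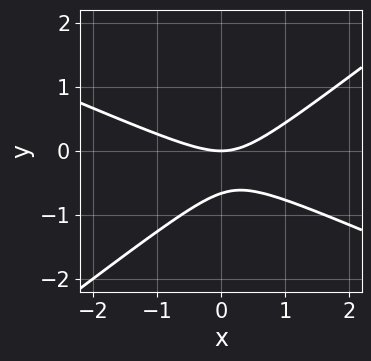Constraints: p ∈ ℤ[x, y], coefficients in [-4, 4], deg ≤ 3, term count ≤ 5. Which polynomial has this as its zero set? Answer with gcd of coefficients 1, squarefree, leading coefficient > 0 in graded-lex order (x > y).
x^2 + x*y - 3*y^2 - 2*y

First, deg p = 2. The shape is more complex than any degree-1 curve.
Then, checking where it meets the axes: one x-axis crossing is at x = 0; it meets the y-axis at y = 0 (among the integer gridlines).
Finally, fitting integer coefficients to these (and the overall shape) gives p.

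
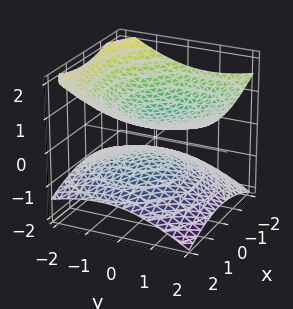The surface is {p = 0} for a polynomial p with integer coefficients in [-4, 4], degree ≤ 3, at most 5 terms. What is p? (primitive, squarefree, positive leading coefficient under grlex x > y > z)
I count 2 distinct pieces. They look like related sheets of one shape, so recover p as a whole.
The degree is 2 — the shape is more complex than any degree-1 surface.
Checking where it meets the axes: no x-intercept at any integer in the box; it misses every integer gridline on the y-axis.
Solving for integer coefficients yields p as stated.

x^2 + y^2 - y*z - 3*z^2 + 1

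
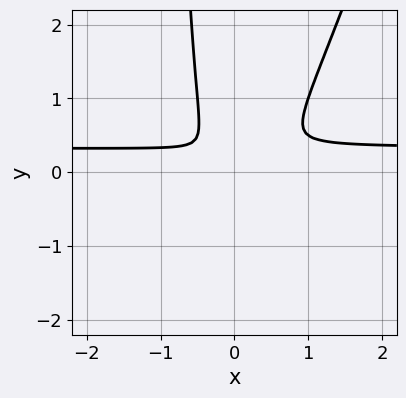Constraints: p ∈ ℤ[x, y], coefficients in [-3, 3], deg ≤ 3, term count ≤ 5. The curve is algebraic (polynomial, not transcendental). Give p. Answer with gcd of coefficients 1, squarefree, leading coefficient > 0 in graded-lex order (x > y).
3*x^2*y - x*y^2 - x^2 - y^2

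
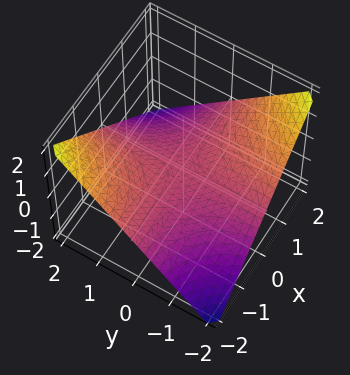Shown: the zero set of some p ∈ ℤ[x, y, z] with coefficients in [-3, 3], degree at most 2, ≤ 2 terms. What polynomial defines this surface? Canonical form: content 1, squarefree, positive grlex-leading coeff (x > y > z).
First, the degree is 2 — a saddle surface; a quadric.
Next, from the axis intercepts and sections: it crosses the z-axis at the gridline z = 0; every point of the x-axis in the box is on the surface; the visible y-axis segment lies entirely on the surface.
Finally, assembling these constraints gives the stated polynomial.

x*y + 2*z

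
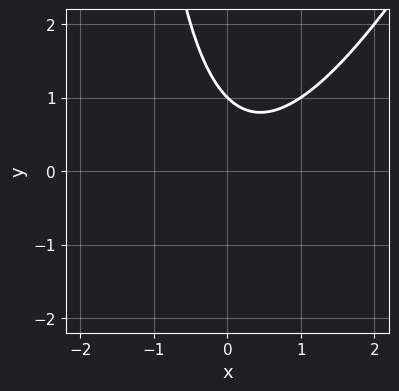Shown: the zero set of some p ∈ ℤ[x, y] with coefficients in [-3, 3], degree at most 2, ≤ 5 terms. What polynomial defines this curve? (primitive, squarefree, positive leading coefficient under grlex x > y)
Degree: no degree-1 curve has this shape, so deg p = 2.
Against the integer gridlines: it crosses the y-axis at the gridline y = 1; it misses every integer gridline on the x-axis.
Putting this together gives p.

2*x^2 - x*y - x - 2*y + 2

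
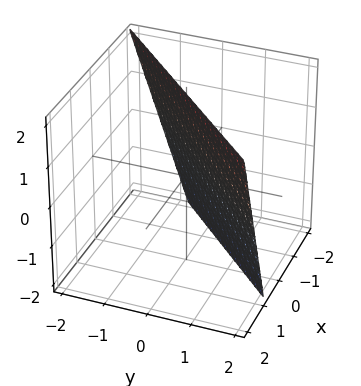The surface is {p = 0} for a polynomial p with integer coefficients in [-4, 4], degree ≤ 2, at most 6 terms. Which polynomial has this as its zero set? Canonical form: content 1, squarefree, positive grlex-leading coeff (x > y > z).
3*x - 3*y - z + 2

(a) deg p = 1. Every cross-section is a straight line — this is a plane.
(b) Reading off the gridlines: it meets the z-axis at z = 2 (among the integer gridlines).
(c) Matching integer coefficients to the picture gives p.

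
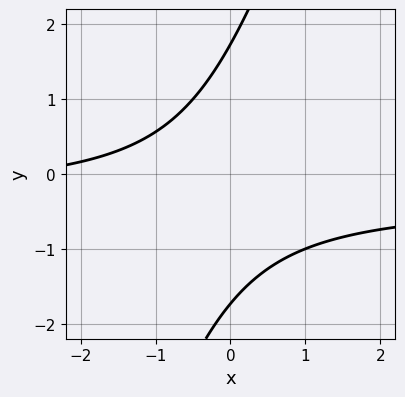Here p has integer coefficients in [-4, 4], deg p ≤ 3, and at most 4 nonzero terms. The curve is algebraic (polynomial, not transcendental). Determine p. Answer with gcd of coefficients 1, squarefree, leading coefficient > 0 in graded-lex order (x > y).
3*x*y - y^2 + x + 3

The degree is 2 — no degree-1 curve has this shape.
Checking where it meets the axes: it misses every integer gridline on the x-axis.
Solving for integer coefficients yields p as stated.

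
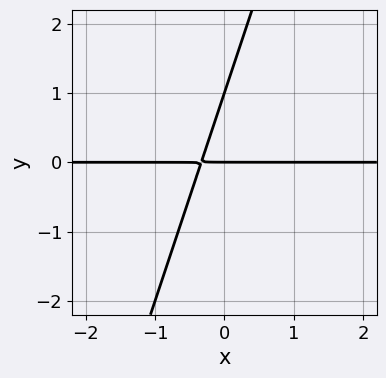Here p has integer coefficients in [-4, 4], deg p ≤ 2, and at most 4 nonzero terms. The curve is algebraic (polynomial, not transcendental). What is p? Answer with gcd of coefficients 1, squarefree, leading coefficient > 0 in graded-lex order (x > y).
First, degree: a generic line meets the curve in up to 2 points, so deg p = 2.
Then, checking where it meets the axes: the y-axis gridline crossings are at y ∈ {0, 1}; every point of the x-axis in the box is on the curve.
Finally, matching integer coefficients to the picture gives p.

3*x*y - y^2 + y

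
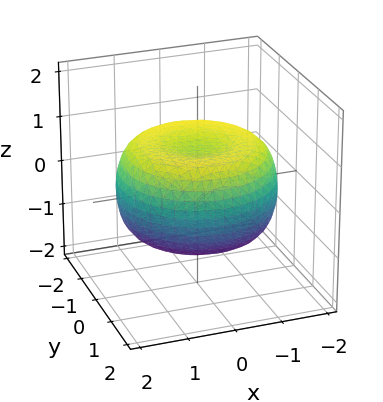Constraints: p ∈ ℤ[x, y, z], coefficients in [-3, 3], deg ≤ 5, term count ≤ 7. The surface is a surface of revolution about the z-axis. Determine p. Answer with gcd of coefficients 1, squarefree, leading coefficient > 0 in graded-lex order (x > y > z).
(a) Degree: no degree-3 surface has this shape, so deg p = 4.
(b) Symmetries: the z-axis is an axis of rotation, so x and y enter only as x² + y².
(c) Reading off the gridlines: a circular section at z = 1 has radius exactly 1.
(d) Matching integer coefficients to the picture gives p.

x^4 + 2*x^2*y^2 + y^4 - 2*x^2 - 2*y^2 + 3*z^2 - 2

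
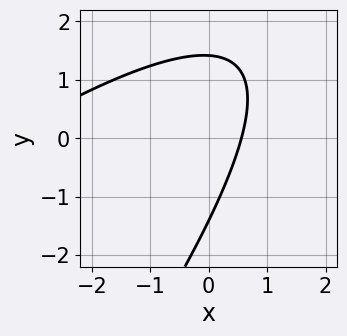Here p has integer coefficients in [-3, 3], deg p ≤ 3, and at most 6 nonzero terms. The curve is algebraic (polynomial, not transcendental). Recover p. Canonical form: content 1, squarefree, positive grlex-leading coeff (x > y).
1. The degree is 2 — a generic line meets the curve in up to 2 points.
2. The integer polynomial consistent with all of this is the stated p.

x^2 - 2*x*y + y^2 + 3*x - 2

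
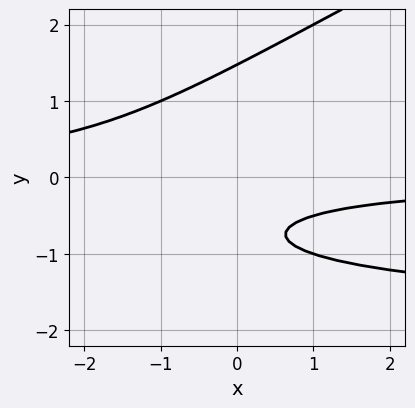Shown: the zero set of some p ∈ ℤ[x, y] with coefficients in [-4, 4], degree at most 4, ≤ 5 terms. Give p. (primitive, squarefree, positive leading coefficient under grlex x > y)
First, the degree is 3 — a generic line meets the curve in up to 3 points.
Then, reading off the gridlines: it misses every integer gridline on the x-axis.
Finally, together with the visible shape, these determine p as stated.

x*y^2 - 2*y^3 + 2*x*y + 3*y + 2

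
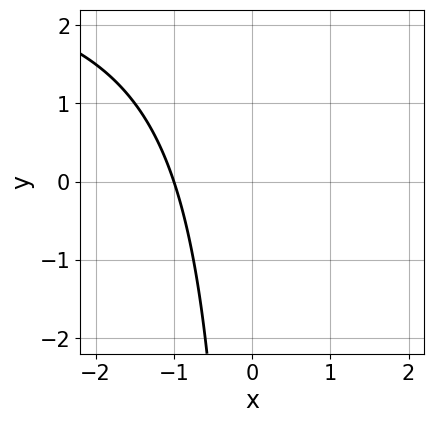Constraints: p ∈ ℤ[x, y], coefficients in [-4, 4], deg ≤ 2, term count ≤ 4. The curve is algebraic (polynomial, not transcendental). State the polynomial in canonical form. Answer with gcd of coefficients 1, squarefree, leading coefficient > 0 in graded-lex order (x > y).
(a) Degree: the shape is more complex than any degree-1 curve, so deg p = 2.
(b) Reading off the gridlines: the curve avoids every integer y-axis point in the box; one x-axis crossing is at x = -1.
(c) Solving for integer coefficients yields p as stated.

x*y - 3*x - 3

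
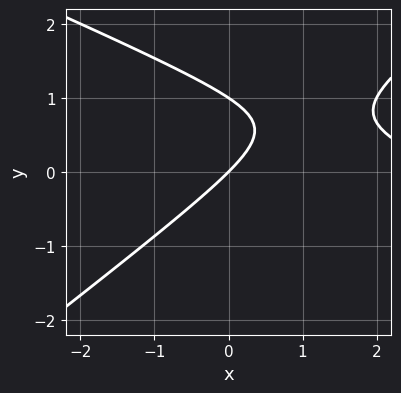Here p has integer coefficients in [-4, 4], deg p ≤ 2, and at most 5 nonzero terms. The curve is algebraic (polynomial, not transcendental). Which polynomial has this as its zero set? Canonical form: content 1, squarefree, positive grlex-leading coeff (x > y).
First, the degree is 2 — a generic line meets the curve in up to 2 points.
Next, observable constraints: it meets the x-axis at x = 0 (among the integer gridlines); the y-axis gridline crossings are at y ∈ {0, 1}.
Finally, the integer polynomial consistent with all of this is the stated p.

x^2 + x*y - 3*y^2 - 3*x + 3*y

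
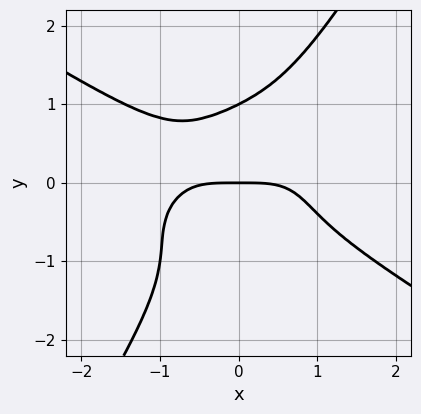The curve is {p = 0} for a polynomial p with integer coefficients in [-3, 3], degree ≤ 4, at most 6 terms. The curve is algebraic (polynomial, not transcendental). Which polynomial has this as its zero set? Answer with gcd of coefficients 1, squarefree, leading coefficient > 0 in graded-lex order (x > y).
(a) deg p = 4. No degree-3 curve has this shape.
(b) Observable constraints: among the integer gridlines, it crosses the y-axis at y ∈ {0, 1}; it meets the x-axis at x = 0 (among the integer gridlines).
(c) The integer polynomial consistent with all of this is the stated p.

x^4 + 3*x*y^3 - 2*y^4 + 2*y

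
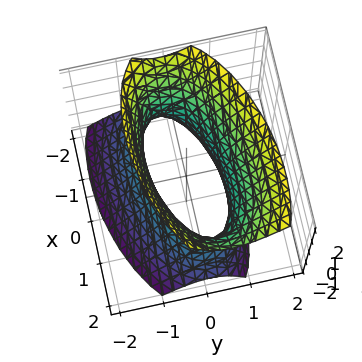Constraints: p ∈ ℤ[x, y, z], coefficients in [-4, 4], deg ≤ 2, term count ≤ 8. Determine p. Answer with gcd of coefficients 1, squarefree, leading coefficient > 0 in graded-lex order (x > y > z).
x^2 - x*y + 3*y^2 - y*z - z^2 - 2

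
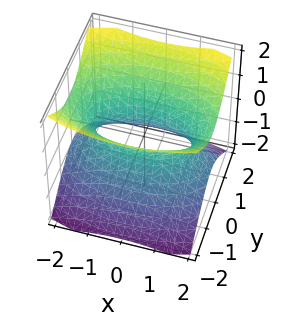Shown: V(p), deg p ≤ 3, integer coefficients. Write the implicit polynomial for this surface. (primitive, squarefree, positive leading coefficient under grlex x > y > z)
The degree is 2 — an hourglass — one-sheet hyperboloid; a quadric.
Symmetries: the x ↦ −x reflection is a symmetry, so x appears only in even powers; the z ↦ −z reflection is a symmetry, so z appears only in even powers; mirror symmetry y ↦ −y ⇒ only even powers of y.
From the visible intercepts: it misses every integer gridline on the z-axis.
Together with the visible shape, these determine p as stated.

x^2 + 3*y^2 - 3*z^2 - 2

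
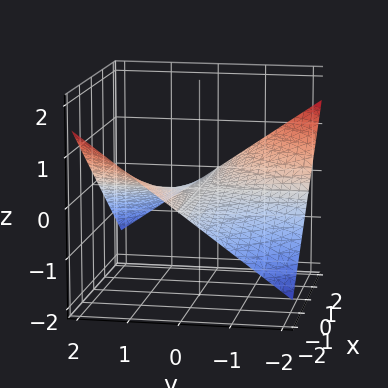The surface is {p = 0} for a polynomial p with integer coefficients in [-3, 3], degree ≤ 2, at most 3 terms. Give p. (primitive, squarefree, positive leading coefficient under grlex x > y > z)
x*y + 3*z

First, the degree is 2 — a hyperbolic paraboloid; a quadric.
Then, observable constraints: every point of the x-axis in the box is on the surface; it crosses the z-axis at the gridline z = 0; every point of the y-axis in the box is on the surface.
Finally, putting this together gives p.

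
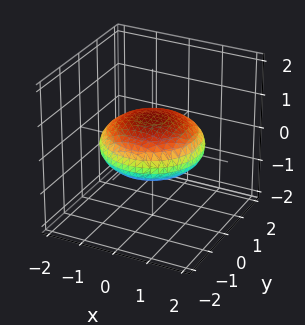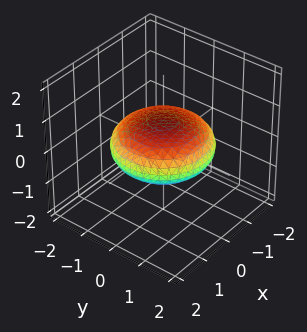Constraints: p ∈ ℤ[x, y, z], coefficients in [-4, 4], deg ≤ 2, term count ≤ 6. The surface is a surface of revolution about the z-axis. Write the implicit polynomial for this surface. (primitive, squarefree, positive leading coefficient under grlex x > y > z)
x^2 + y^2 + 3*z^2 - 2

(a) The degree is 2 — a generic line meets the surface in up to 2 points.
(b) Symmetries: every cross-section ⟂ z is a circle, so x, y appear only via x² + y².
(c) From the visible intercepts: a circular section at z = 0 has radius between 1 and 2.
(d) Putting this together gives p.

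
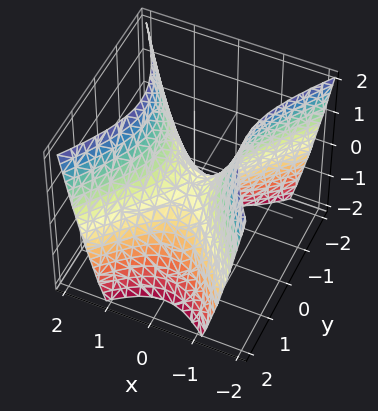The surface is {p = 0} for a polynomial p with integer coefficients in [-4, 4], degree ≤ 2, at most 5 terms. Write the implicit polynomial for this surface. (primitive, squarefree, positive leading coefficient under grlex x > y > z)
The degree is 2 — a hyperbolic paraboloid; a quadric.
Symmetries: the y ↦ −y reflection is a symmetry, so y appears only in even powers; mirror symmetry x ↦ −x ⇒ only even powers of x.
From the axis intercepts and sections: it meets the x-axis at x = 0 (among the integer gridlines); it crosses the z-axis at the gridline z = 0; one y-axis crossing is at y = 0.
Assembling these constraints gives the stated polynomial.

3*x^2 - 2*y^2 - 2*z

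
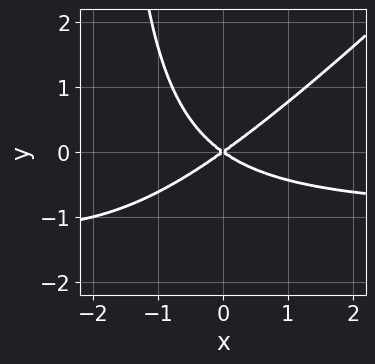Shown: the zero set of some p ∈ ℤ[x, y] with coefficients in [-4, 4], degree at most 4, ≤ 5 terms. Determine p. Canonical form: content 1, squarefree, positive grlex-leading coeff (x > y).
x^2*y - x*y^2 + x^2 - 2*y^2

First, the degree is 3 — the shape is more complex than any degree-2 curve.
Then, against the integer gridlines: it meets the x-axis at x = 0 (among the integer gridlines); it meets the y-axis at y = 0 (among the integer gridlines).
Finally, matching integer coefficients to the picture gives p.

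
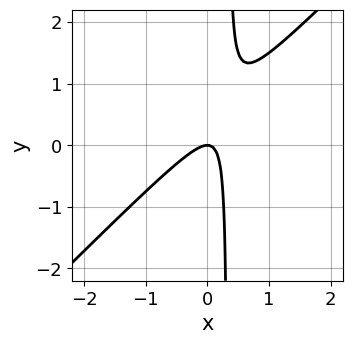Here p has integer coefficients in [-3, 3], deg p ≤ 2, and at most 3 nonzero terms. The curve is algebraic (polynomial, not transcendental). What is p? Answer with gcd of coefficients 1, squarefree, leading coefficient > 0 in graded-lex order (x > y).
1. Degree: a generic line meets the curve in up to 2 points, so deg p = 2.
2. Observable constraints: it meets the y-axis at y = 0 (among the integer gridlines); one x-axis crossing is at x = 0.
3. Putting this together gives p.

3*x^2 - 3*x*y + y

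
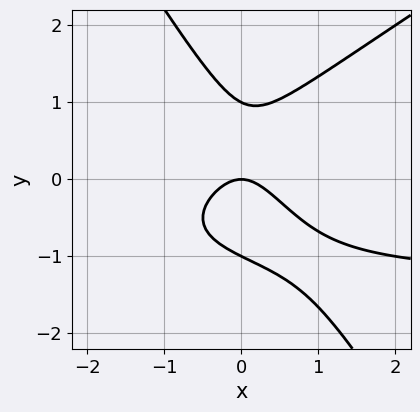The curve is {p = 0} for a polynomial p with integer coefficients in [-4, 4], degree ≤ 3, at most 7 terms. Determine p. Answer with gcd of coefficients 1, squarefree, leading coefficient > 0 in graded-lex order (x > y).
First, deg p = 3.
Next, from the axis intercepts and sections: among the integer gridlines, it crosses the y-axis at y ∈ {-1, 0, 1}; it meets the x-axis at x = 0 (among the integer gridlines).
Finally, putting this together gives p.

2*x^2*y - 2*x*y^2 - 2*y^3 + 3*x^2 + 2*y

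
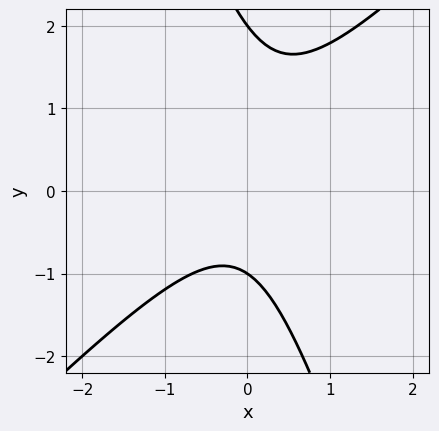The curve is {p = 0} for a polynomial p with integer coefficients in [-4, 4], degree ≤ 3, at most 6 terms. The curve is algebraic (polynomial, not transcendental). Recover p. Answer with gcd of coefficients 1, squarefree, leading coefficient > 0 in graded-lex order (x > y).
The degree is 2 — the shape is more complex than any degree-1 curve.
Observable constraints: among the integer gridlines, it crosses the y-axis at y ∈ {-1, 2}; no x-intercept at any integer in the box.
Putting this together gives p.

3*x^2 - 2*x*y - y^2 + y + 2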